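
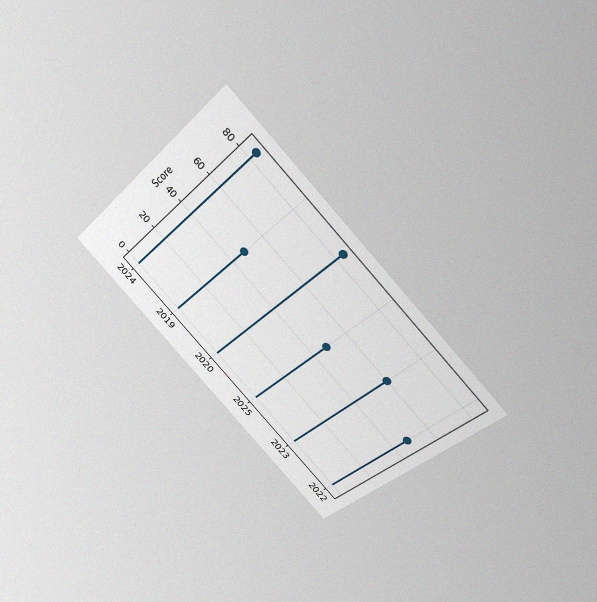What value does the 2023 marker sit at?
60

The chart is tilted about 45° clockwise and viewed slightly from above, with some photo noise. The 2023 marker sits at 60.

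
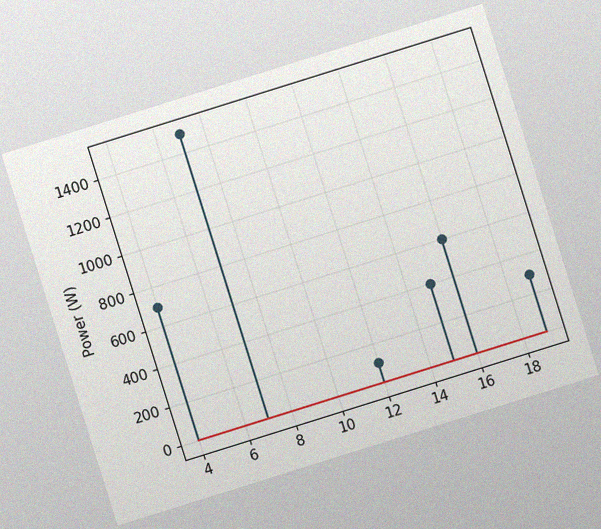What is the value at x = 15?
400W

The chart is tilted about 17° counter-clockwise, with some photo noise. The stem at x=15 reaches 400W.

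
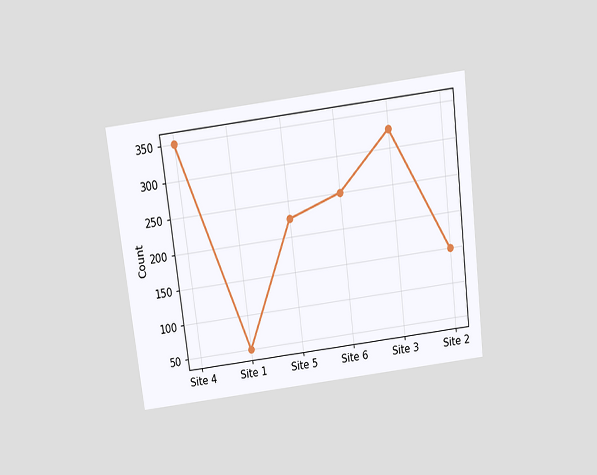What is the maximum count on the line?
350

The chart is tilted about 7° counter-clockwise and viewed slightly from above. The highest point is at Site 4, and reading across to the y-axis gives 350.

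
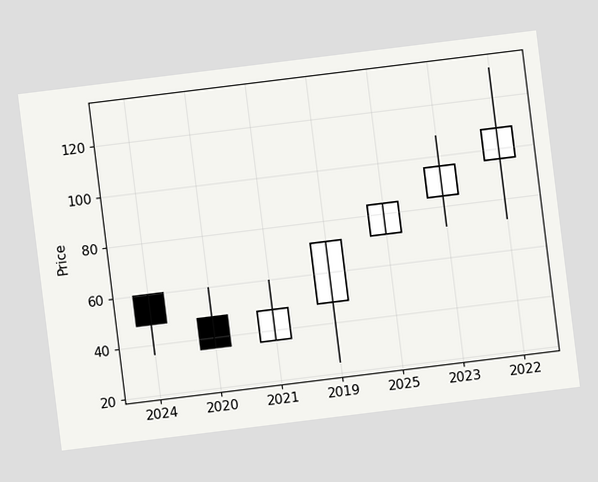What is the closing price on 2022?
108

The chart is tilted about 7° counter-clockwise. The 2022 candle closes at 108.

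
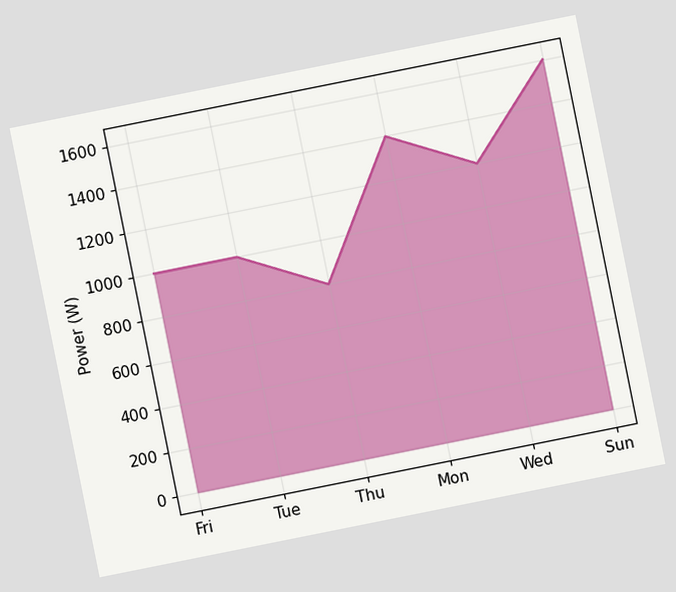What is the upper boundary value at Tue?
1000W

The chart is tilted about 11° counter-clockwise. At Tue the upper boundary is at 1000W.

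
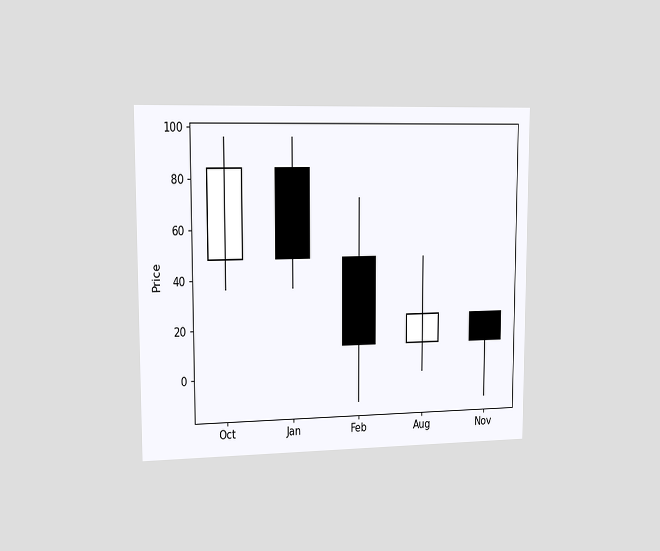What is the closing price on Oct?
The chart is viewed slightly from the left. The Oct candle closes at 84.

84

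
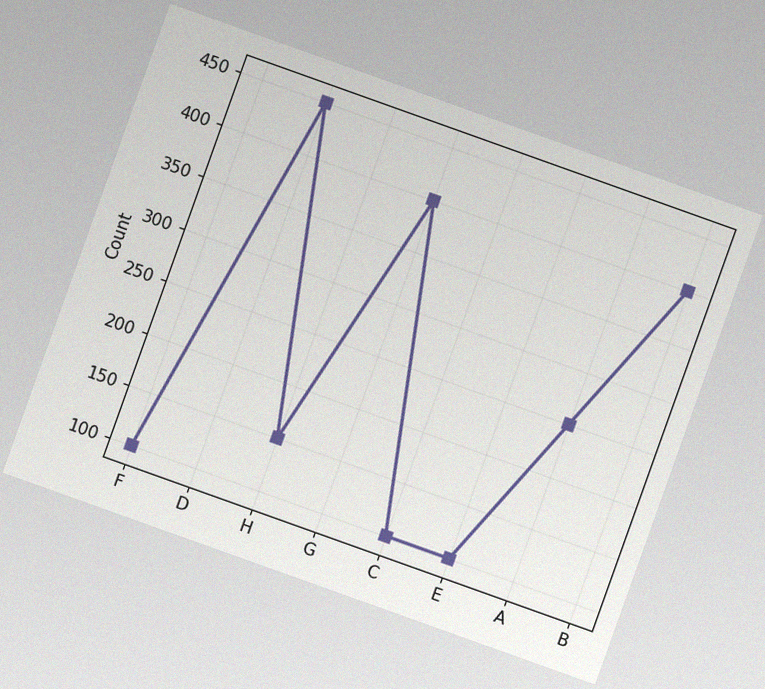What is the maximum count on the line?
450

The chart is tilted about 20° clockwise, with some photo noise. The highest point is at D, and reading across to the y-axis gives 450.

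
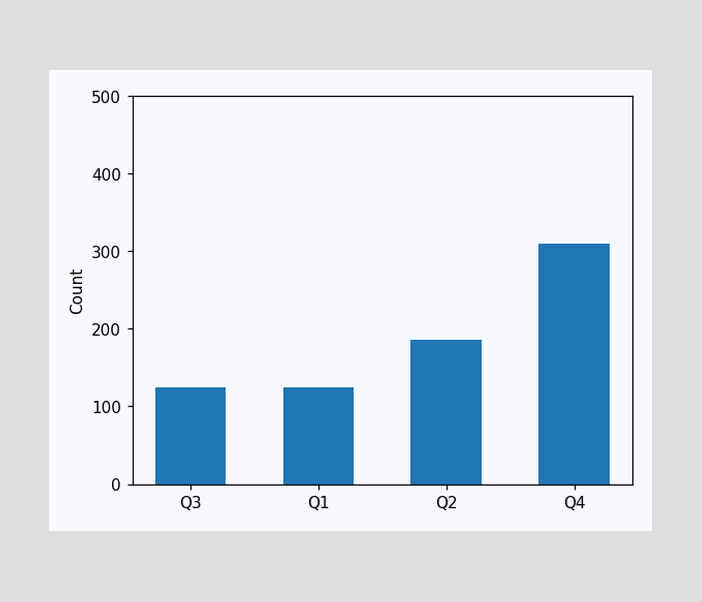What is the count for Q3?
124

Reading along the chart's y-axis, the Q3 bar reaches 124.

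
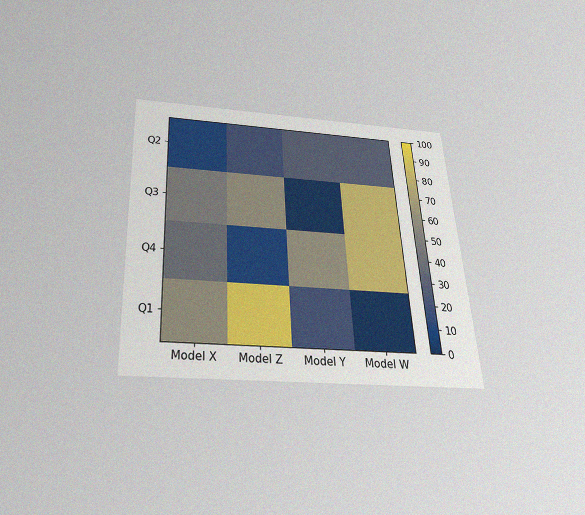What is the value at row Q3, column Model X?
The chart is tilted about 3° counter-clockwise and viewed slightly from below, with some photo noise. Matching cell (Q3, Model X) against the colorbar gives 50.

50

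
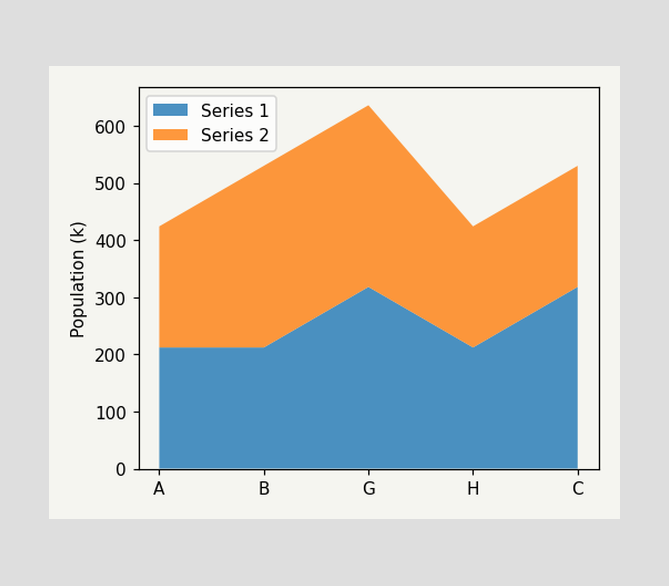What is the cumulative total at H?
The stacked total at H reaches 424k.

424k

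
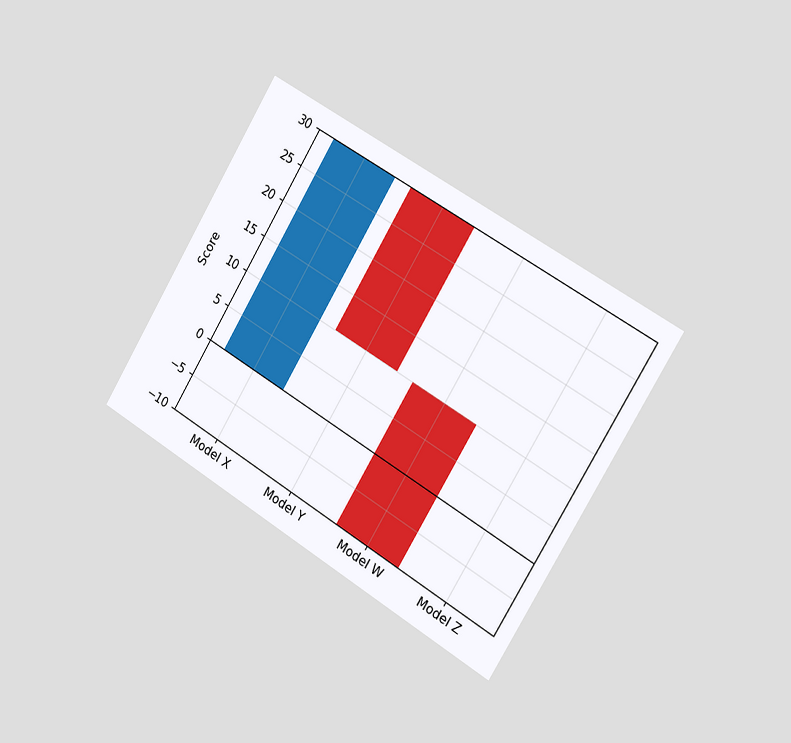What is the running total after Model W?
-10

The chart is tilted about 31° clockwise and viewed slightly from the right. After Model W the running total reaches -10.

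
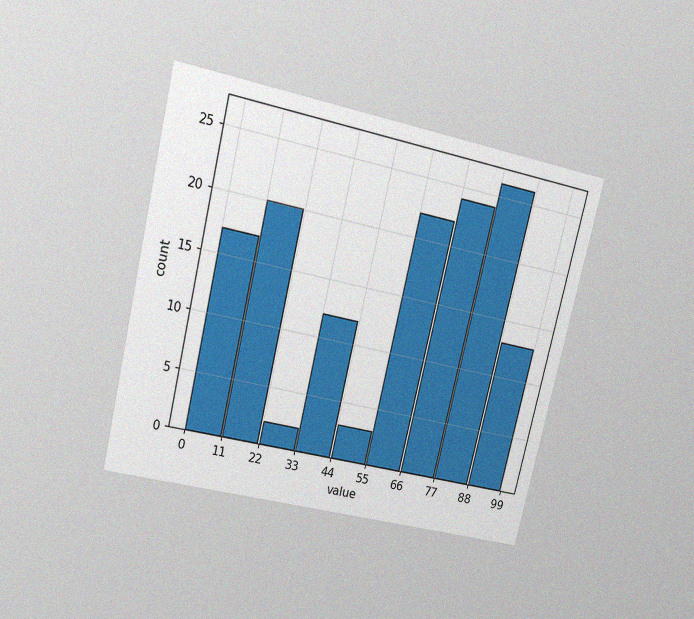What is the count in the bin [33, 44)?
The chart is tilted about 13° clockwise and viewed at a slight angle, with some photo noise. The [33, 44) bin has height 12.

12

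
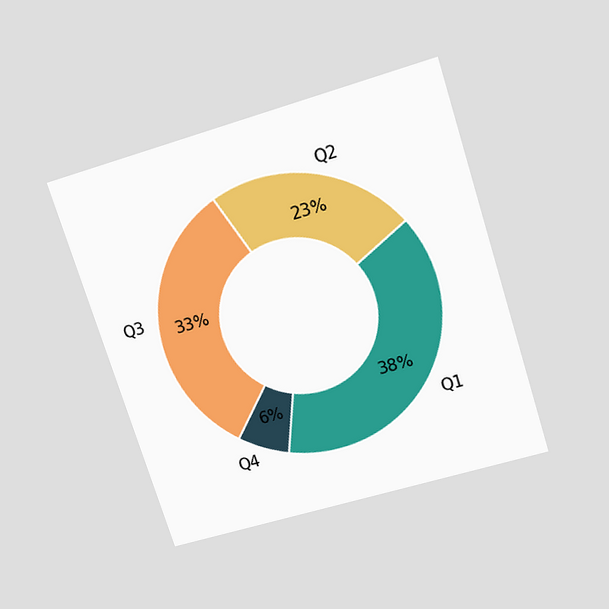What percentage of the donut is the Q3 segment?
The chart is tilted about 17° counter-clockwise and viewed slightly from above. The Q3 segment takes up 33% of the ring.

33%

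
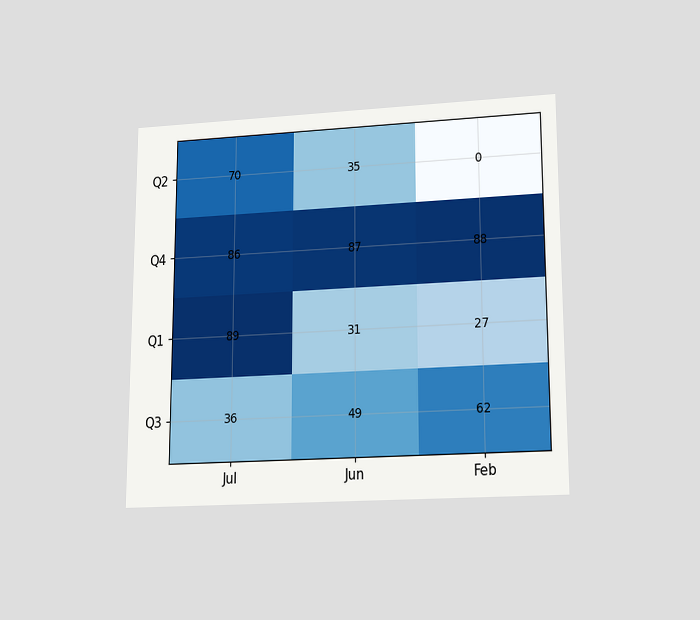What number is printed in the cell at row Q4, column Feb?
88

The chart is viewed slightly from below. The (Q4, Feb) cell reads 88.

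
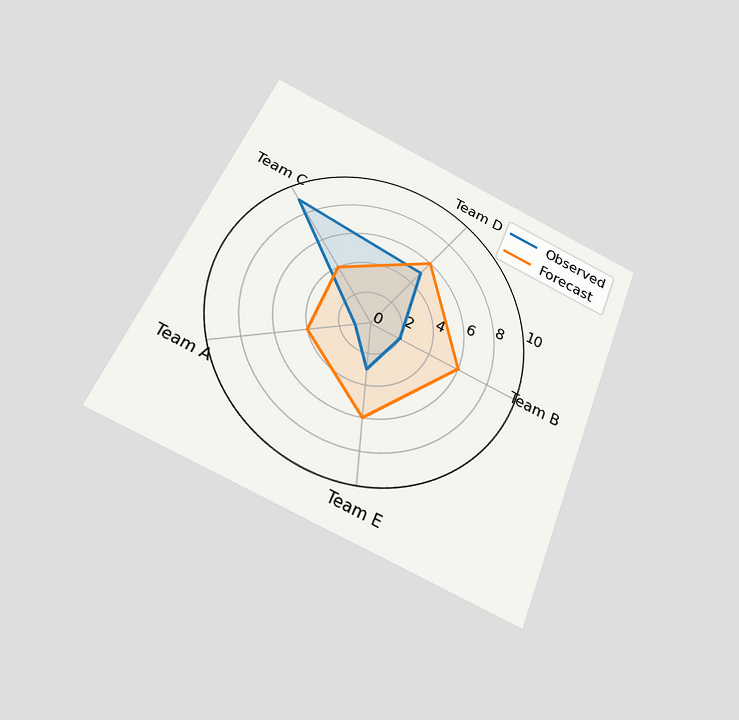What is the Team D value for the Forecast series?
The chart is tilted about 22° clockwise and viewed slightly from below. On the Team D axis, Forecast reaches 6.

6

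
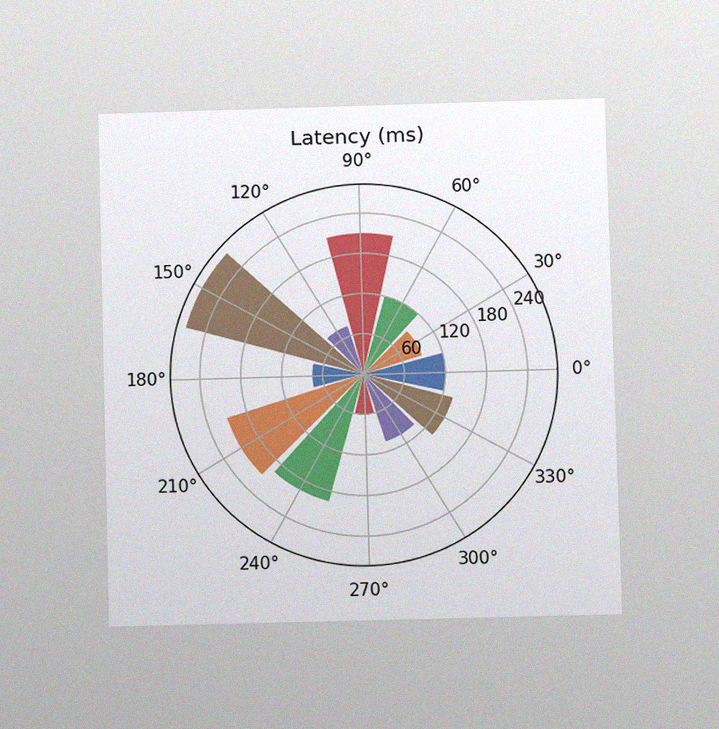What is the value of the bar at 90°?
The chart is viewed at a slight angle, with some photo noise. The bar at 90° reaches 210ms on the radial axis.

210ms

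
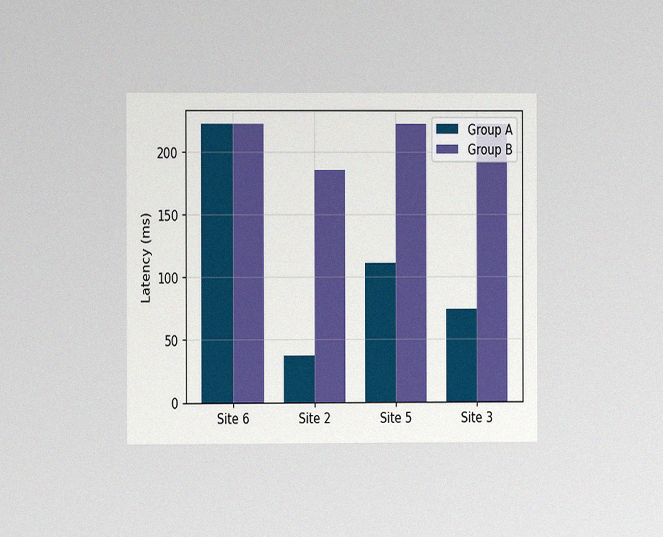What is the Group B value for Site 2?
The chart is viewed at a slight angle, with some photo noise. The Group B bar at Site 2 reaches 185ms on the y-axis.

185ms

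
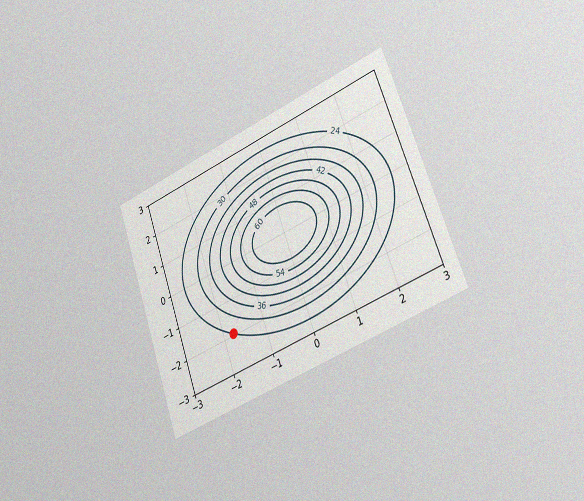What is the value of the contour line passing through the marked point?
The chart is tilted about 20° counter-clockwise and viewed slightly from the right, with some photo noise. The marked point sits on the contour labelled 24.

24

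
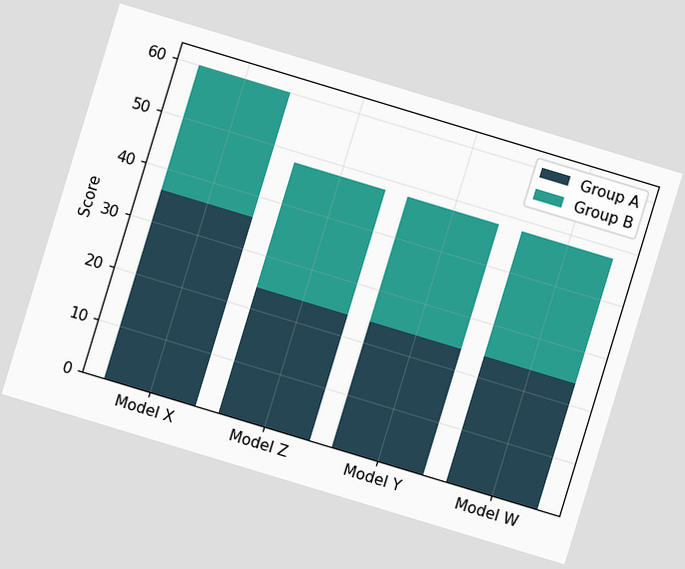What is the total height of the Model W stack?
48

The chart is tilted about 17° clockwise. The Model W stack's top reaches 48 on the y-axis.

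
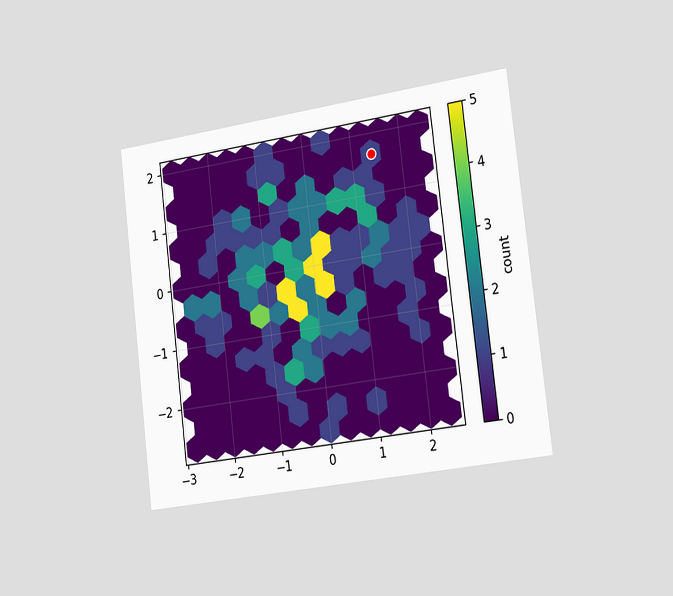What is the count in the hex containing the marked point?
The chart is tilted about 7° counter-clockwise and viewed slightly from the right. The marked hex reads 1 on the colorbar.

1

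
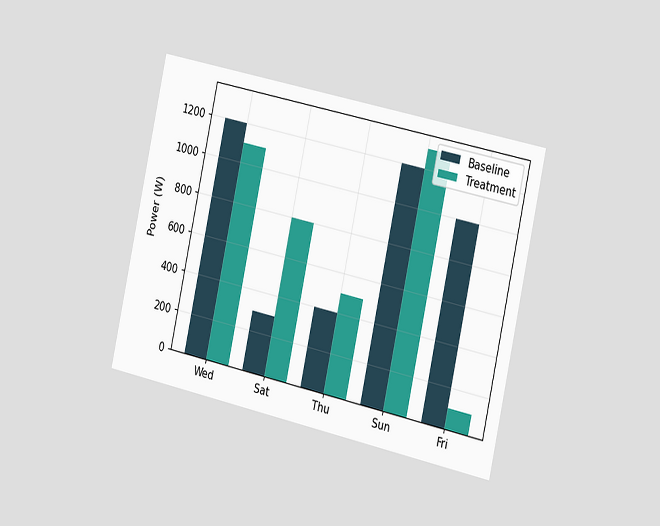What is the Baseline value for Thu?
400W

The chart is tilted about 12° clockwise and viewed slightly from the right. The Baseline bar at Thu reaches 400W on the y-axis.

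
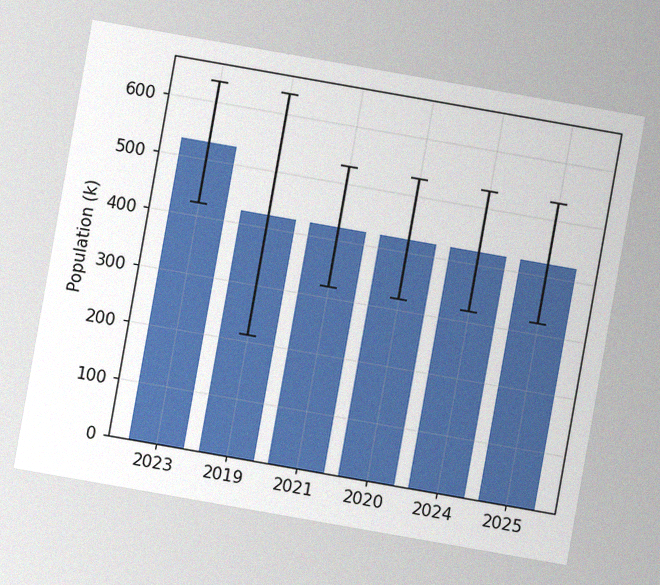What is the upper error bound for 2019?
The chart is tilted about 10° clockwise, with some photo noise. The 2019 bar's upper whisker reaches 636k.

636k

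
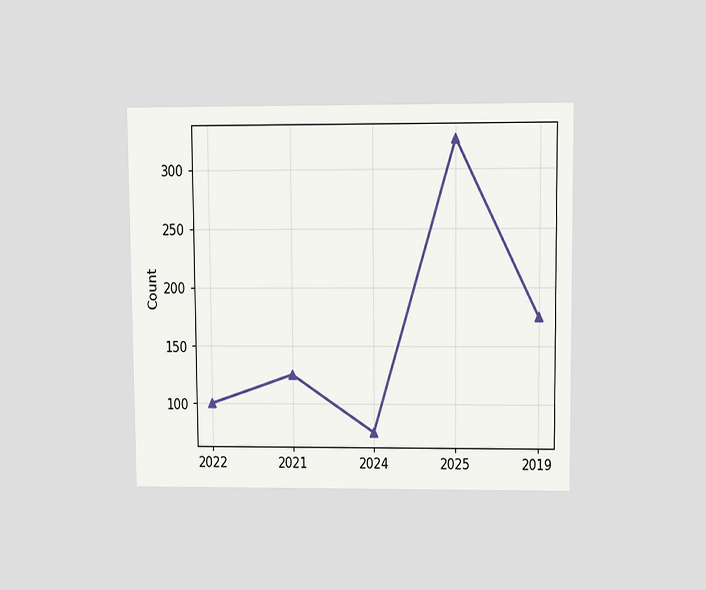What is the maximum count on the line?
The chart is viewed slightly from above. The highest point is at 2025, and reading across to the y-axis gives 325.

325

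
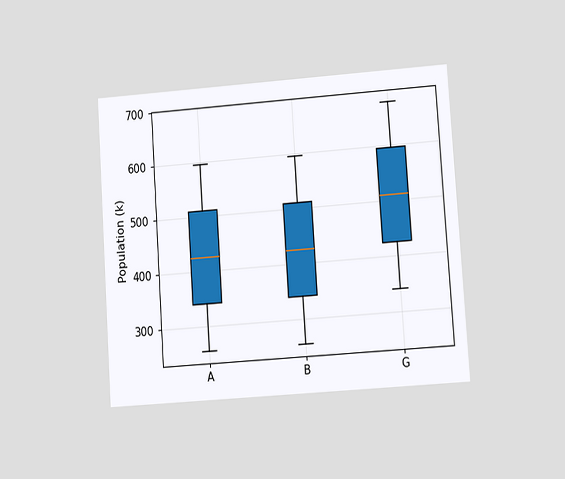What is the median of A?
The chart is tilted about 4° counter-clockwise and viewed at a slight angle. The median line in the A box sits at 425k.

425k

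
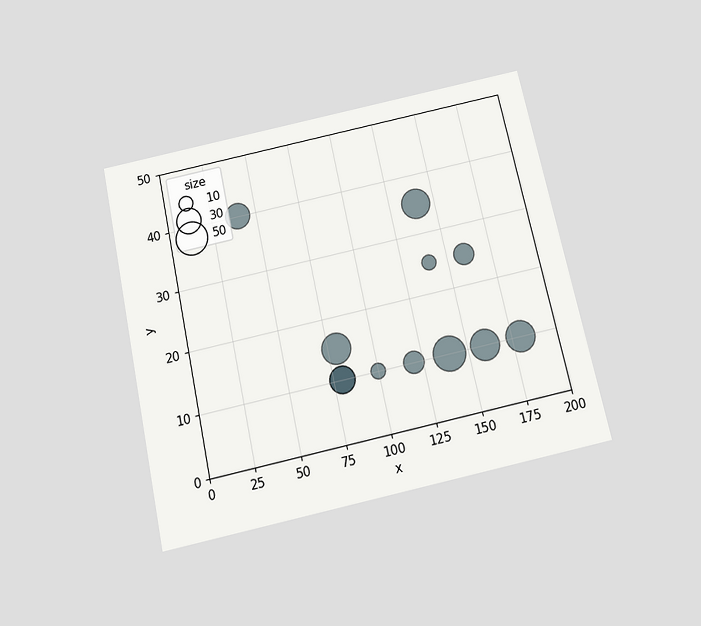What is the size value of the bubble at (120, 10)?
The chart is tilted about 12° counter-clockwise and viewed slightly from below. Matching the bubble at (120, 10) against the size legend gives 20.

20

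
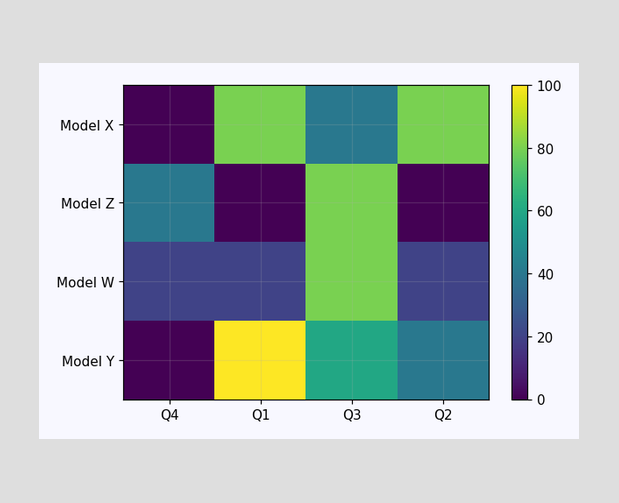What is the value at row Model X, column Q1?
80

Matching cell (Model X, Q1) against the colorbar gives 80.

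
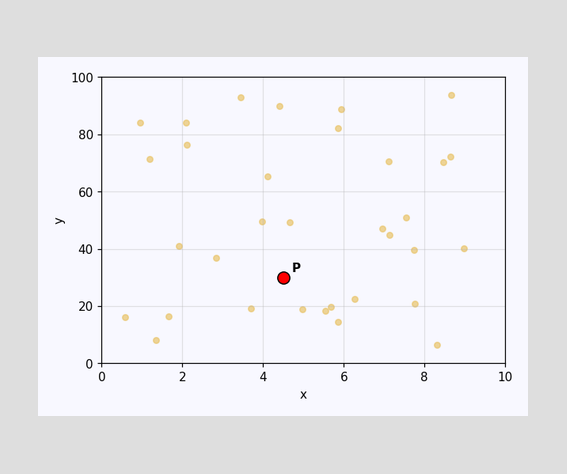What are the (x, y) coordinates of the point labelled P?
(4.5, 30)

Following the gridlines from P to each axis, P sits at (4.5, 30).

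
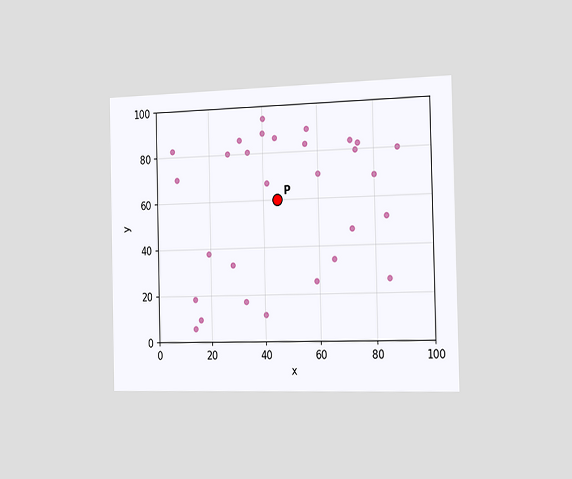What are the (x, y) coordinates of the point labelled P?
The chart is viewed slightly from the right. Following the gridlines from P to each axis, P sits at (45, 60).

(45, 60)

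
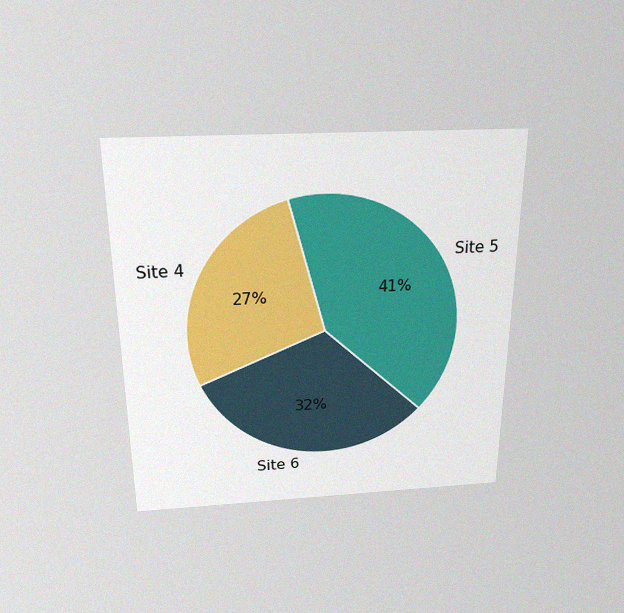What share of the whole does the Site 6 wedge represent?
32%

The chart is viewed slightly from above, with some photo noise. The Site 6 slice takes up 32% of the pie.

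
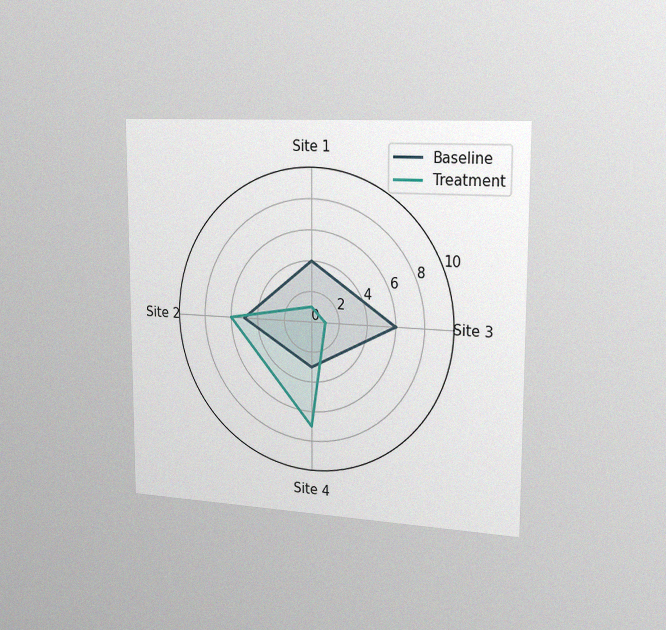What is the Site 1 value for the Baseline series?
4

The chart is viewed slightly from the right, with some photo noise. On the Site 1 axis, Baseline reaches 4.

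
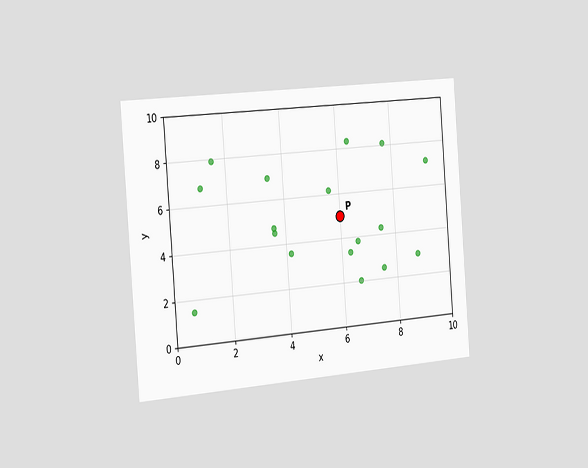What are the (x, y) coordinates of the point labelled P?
(6, 5)

The chart is tilted about 4° counter-clockwise and viewed slightly from the left. Following the gridlines from P to each axis, P sits at (6, 5).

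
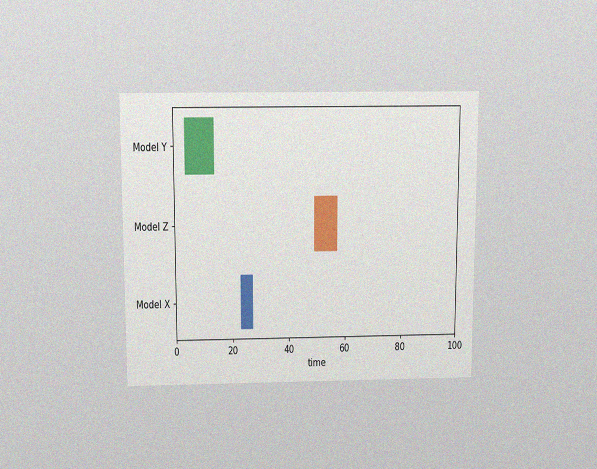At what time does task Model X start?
23

The chart is viewed slightly from above, with some photo noise. The Model X bar begins at t=23.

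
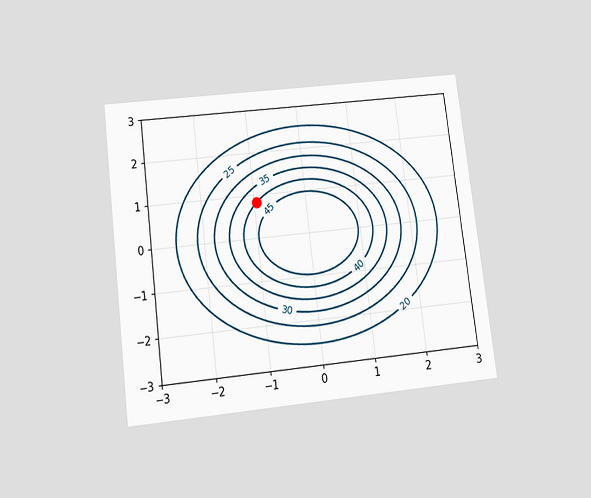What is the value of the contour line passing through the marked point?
The chart is tilted about 7° counter-clockwise and viewed slightly from below. The marked point sits on the contour labelled 40.

40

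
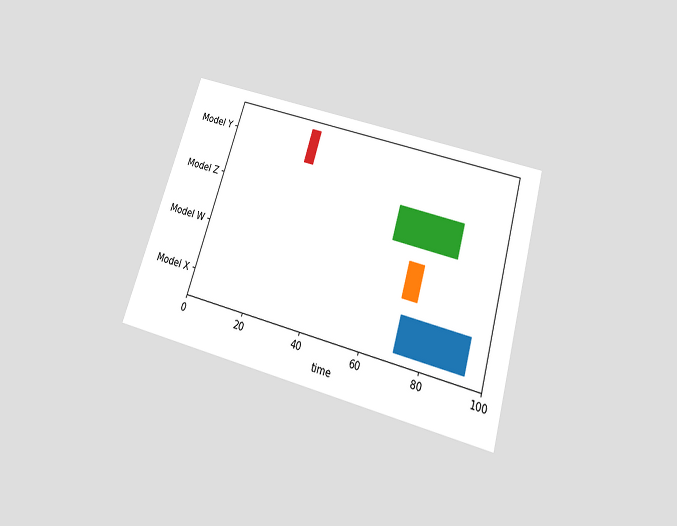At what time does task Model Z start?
The chart is tilted about 17° clockwise and viewed slightly from below. The Model Z bar begins at t=63.

63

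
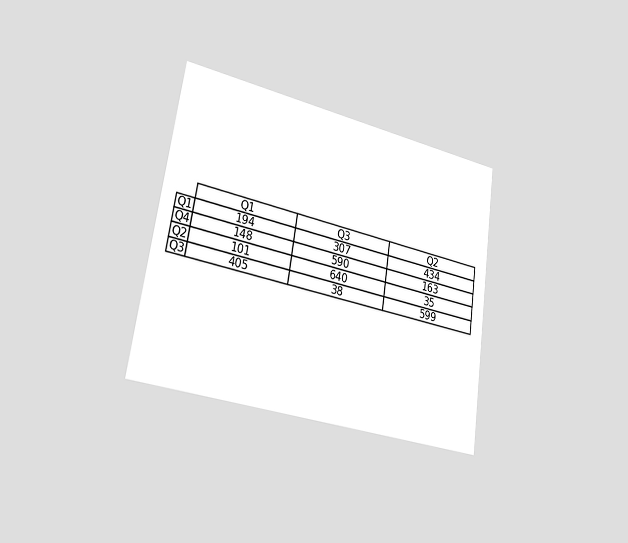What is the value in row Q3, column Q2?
The chart is tilted about 8° clockwise and viewed slightly from the left. The (Q3, Q2) cell reads 599.

599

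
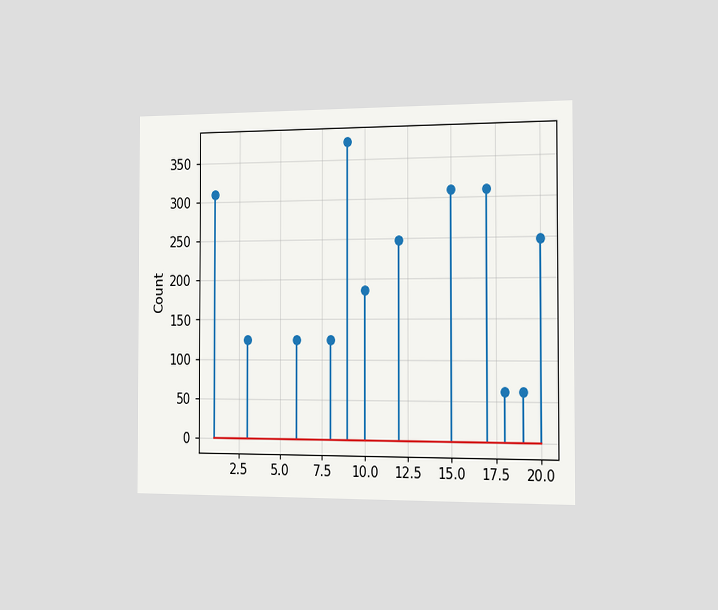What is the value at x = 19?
62

The chart is viewed slightly from the right. The stem at x=19 reaches 62.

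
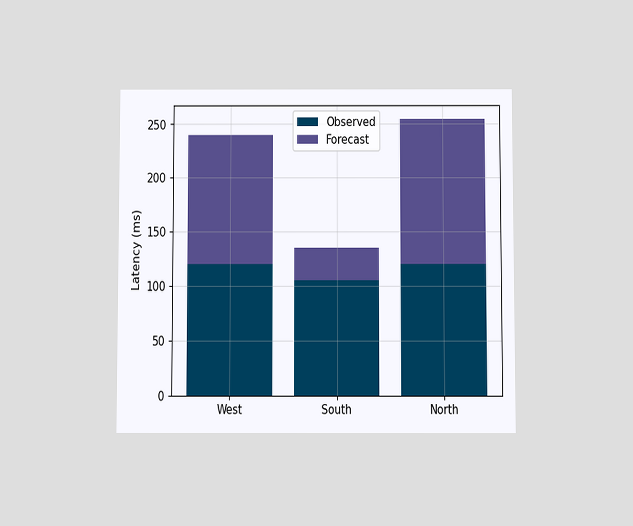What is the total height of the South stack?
The chart is viewed slightly from below. The South stack's top reaches 135ms on the y-axis.

135ms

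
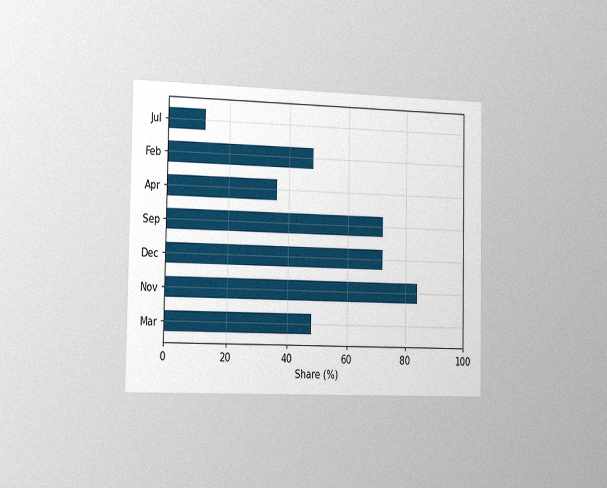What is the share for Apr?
The chart is viewed slightly from the left, with some photo noise. Reading along the chart's x-axis, the Apr bar reaches 36%.

36%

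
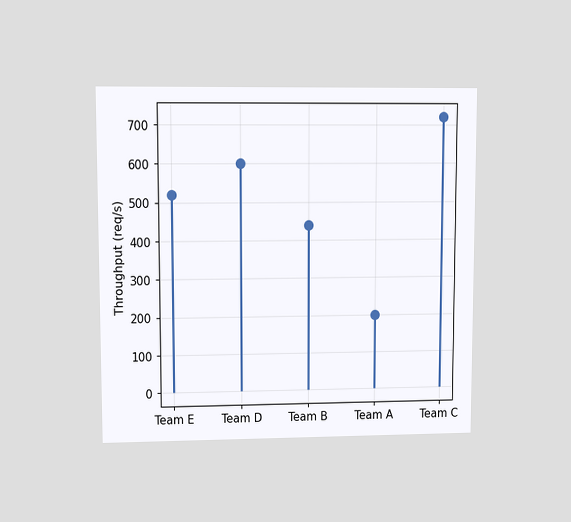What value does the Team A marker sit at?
200req/s

The chart is viewed at a slight angle. The Team A marker sits at 200req/s.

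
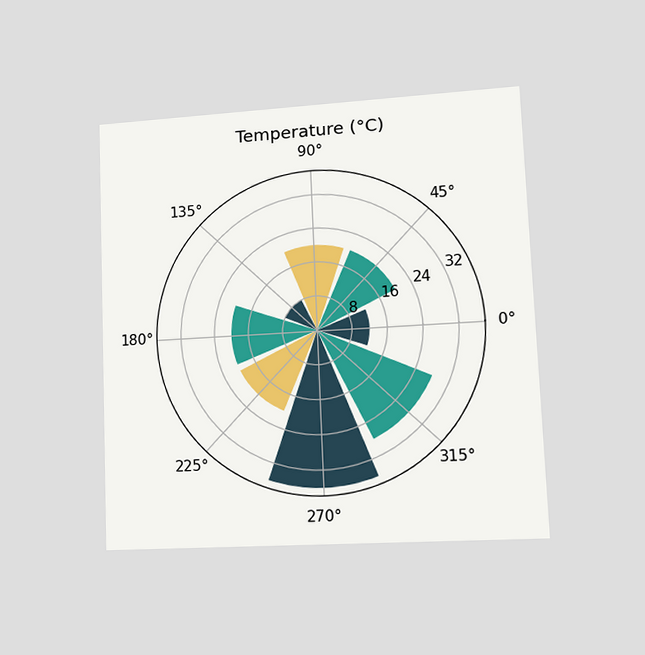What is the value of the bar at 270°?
36°C

The chart is tilted about 2° counter-clockwise and viewed at a slight angle. The bar at 270° reaches 36°C on the radial axis.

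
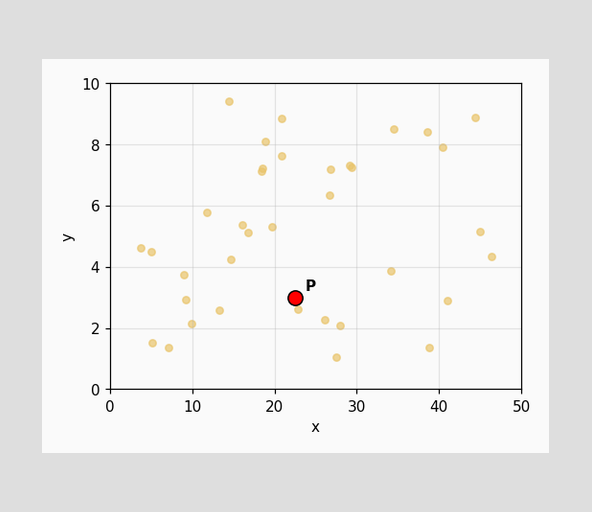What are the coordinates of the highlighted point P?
(22.5, 3)

Following the gridlines from P to each axis, P sits at (22.5, 3).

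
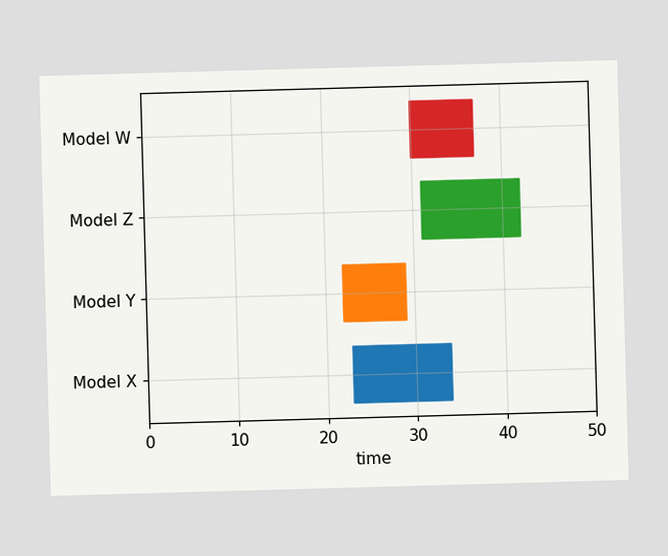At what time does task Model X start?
The Model X bar begins at t=23.

23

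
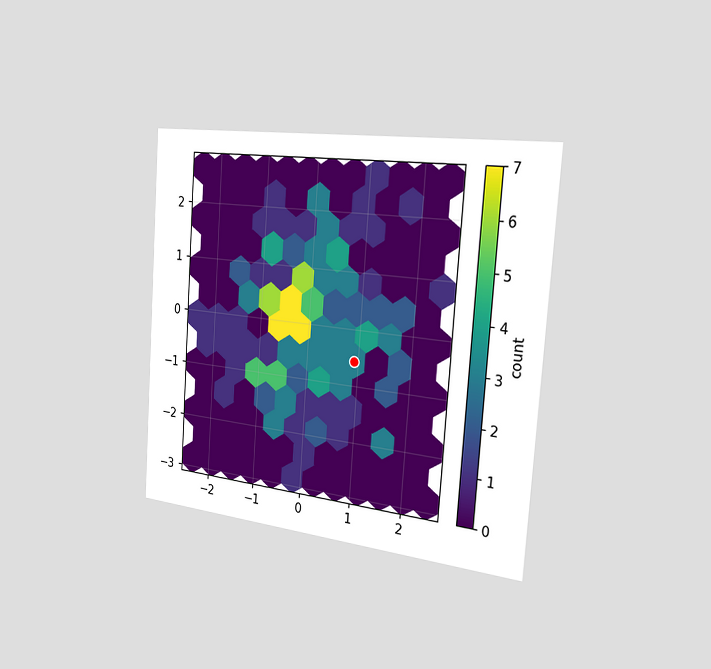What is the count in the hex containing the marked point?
The chart is tilted about 4° clockwise and viewed slightly from the right. The marked hex reads 3 on the colorbar.

3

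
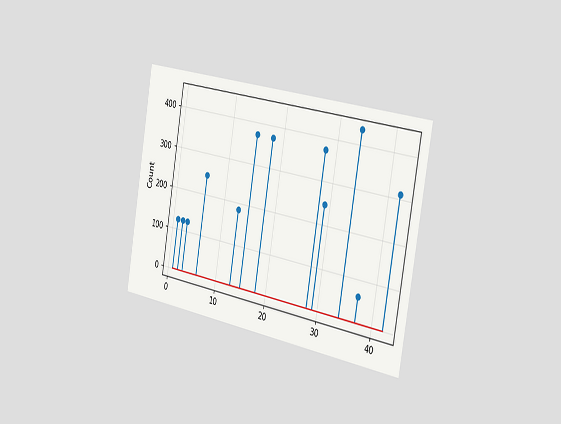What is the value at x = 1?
124

The chart is tilted about 10° clockwise and viewed slightly from the right. The stem at x=1 reaches 124.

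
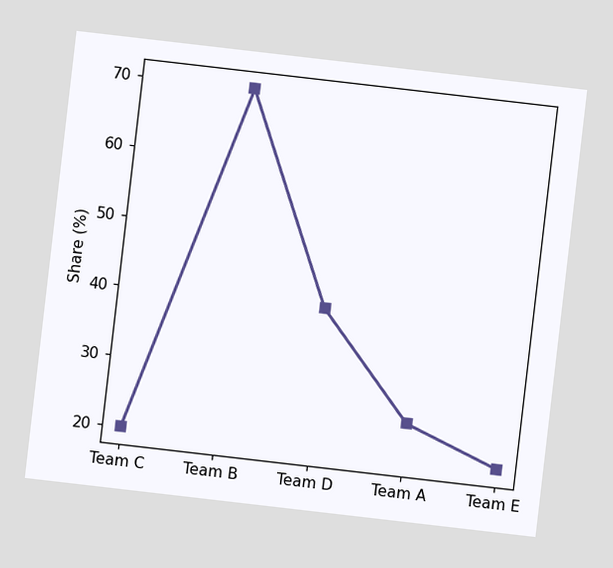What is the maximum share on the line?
The chart is tilted about 7° clockwise. The highest point is at Team B, and reading across to the y-axis gives 70%.

70%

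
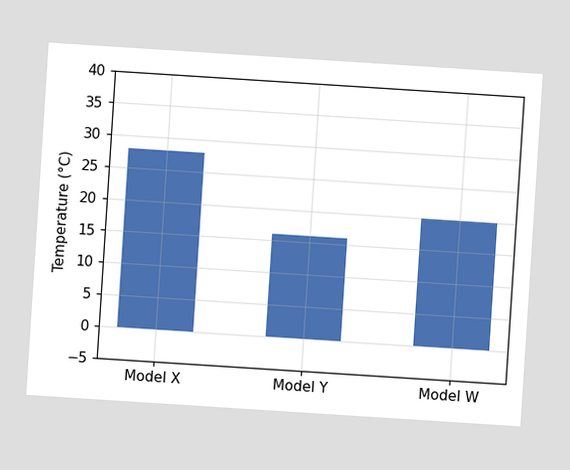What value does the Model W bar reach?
20°C

The chart is tilted about 4° clockwise. Reading along the chart's y-axis, the Model W bar reaches 20°C.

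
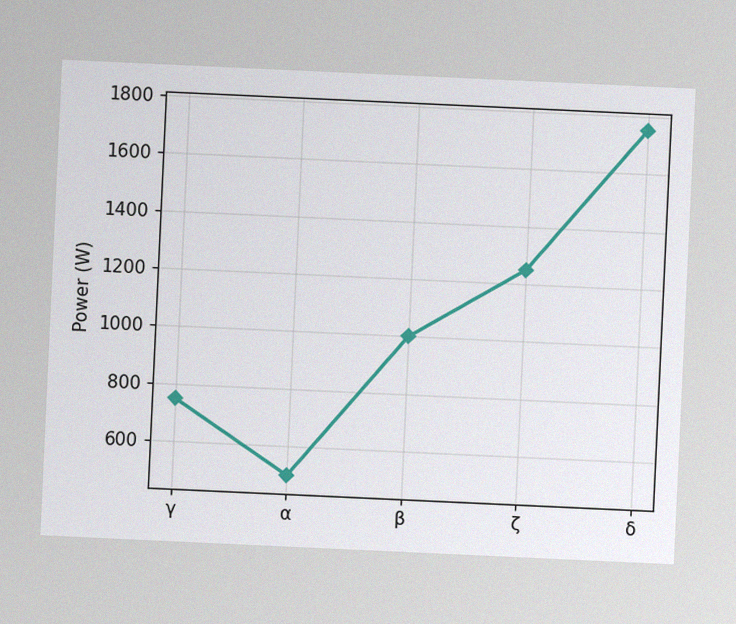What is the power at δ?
1750W

The chart is tilted about 3° clockwise, with some photo noise. At δ, the line is at 1750W.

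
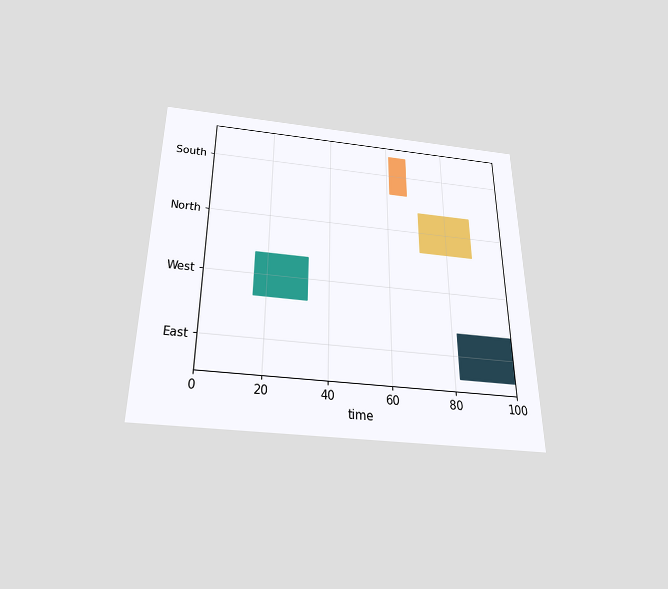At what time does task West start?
16

The chart is viewed slightly from below. The West bar begins at t=16.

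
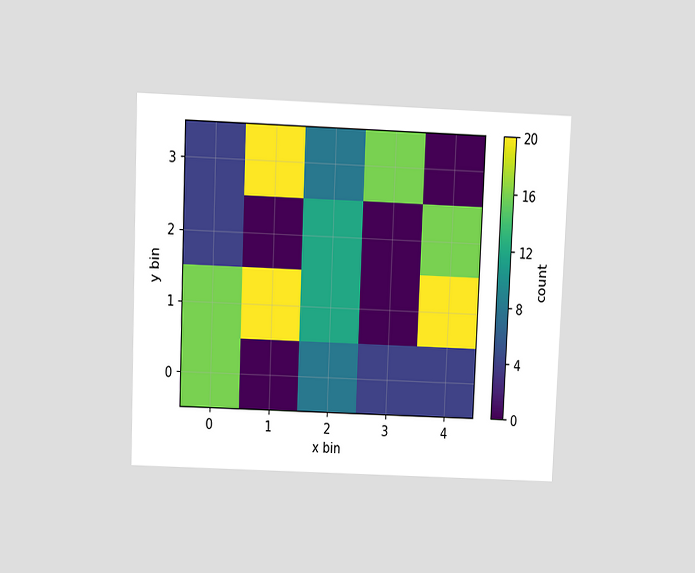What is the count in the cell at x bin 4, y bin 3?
0

The chart is tilted about 2° clockwise and viewed slightly from above. Matching the cell (4, 3) against the colorbar gives 0.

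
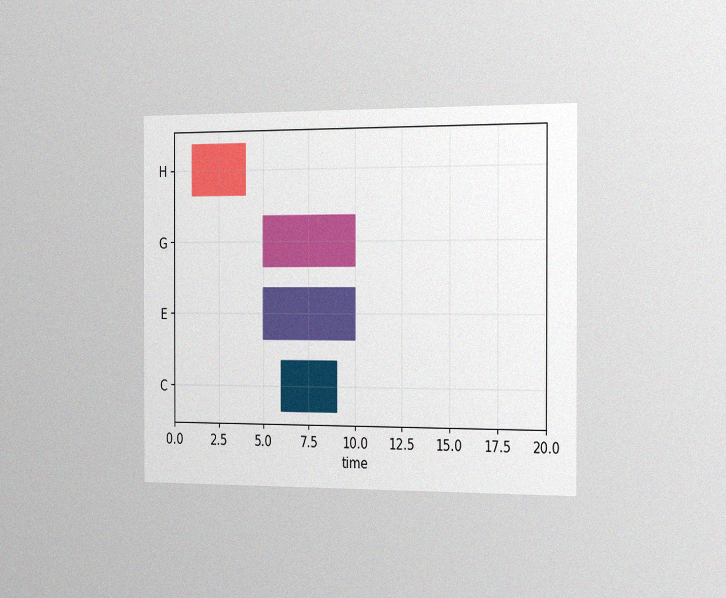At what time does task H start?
The chart is viewed slightly from the right, with some photo noise. The H bar begins at t=1.

1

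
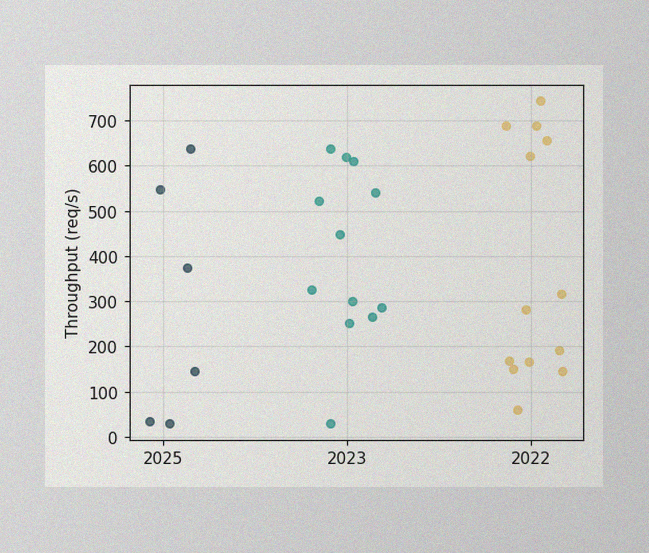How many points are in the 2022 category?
The image has some photo noise and uneven lighting. Counting the markers in the 2022 column gives 13.

13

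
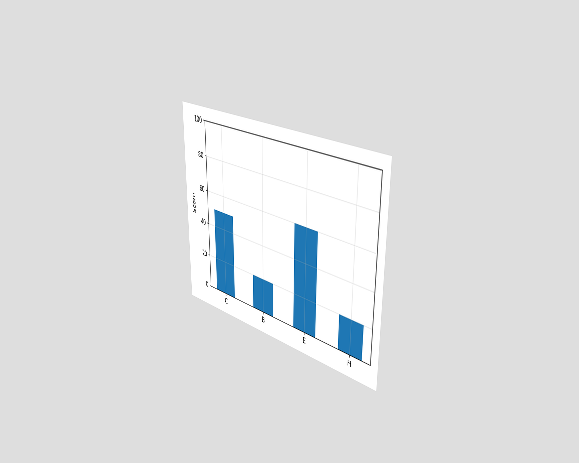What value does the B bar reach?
20

The chart is viewed slightly from the right. Reading along the chart's y-axis, the B bar reaches 20.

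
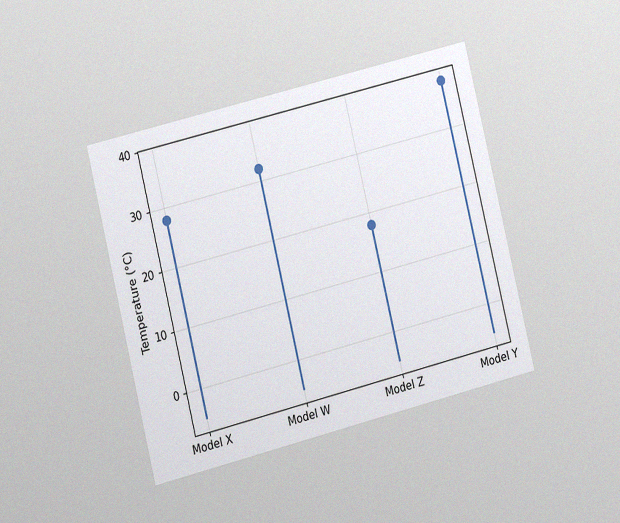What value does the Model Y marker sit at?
The chart is tilted about 14° counter-clockwise and viewed at a slight angle, with some photo noise. The Model Y marker sits at 38°C.

38°C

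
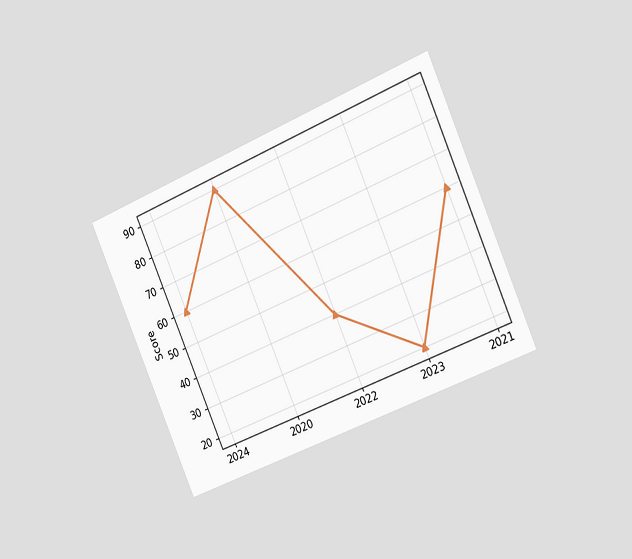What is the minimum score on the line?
20

The chart is tilted about 23° counter-clockwise and viewed slightly from the right. The lowest point is at 2023, and reading across to the y-axis gives 20.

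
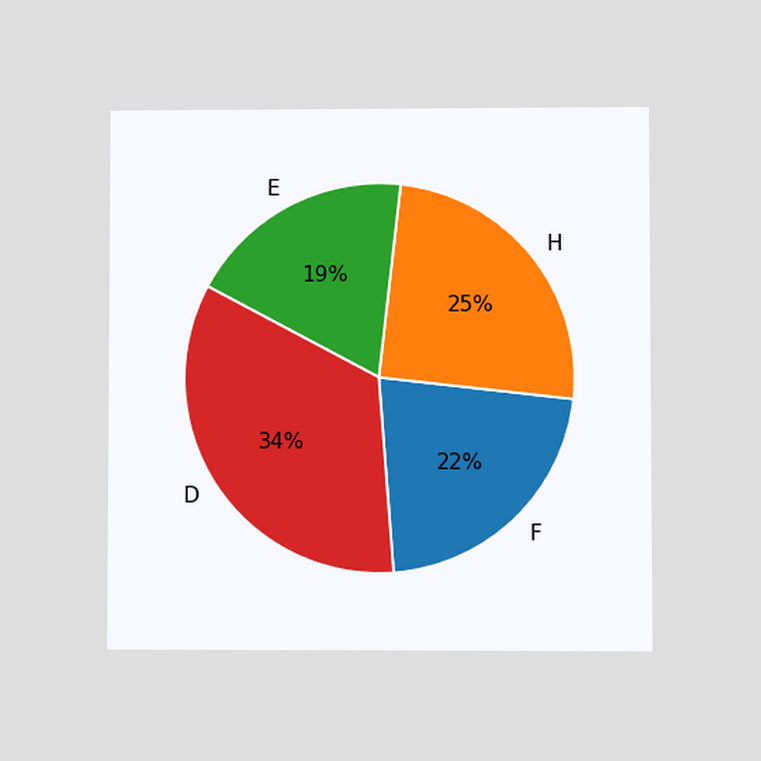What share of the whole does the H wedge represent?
The chart is viewed at a slight angle. The H slice takes up 25% of the pie.

25%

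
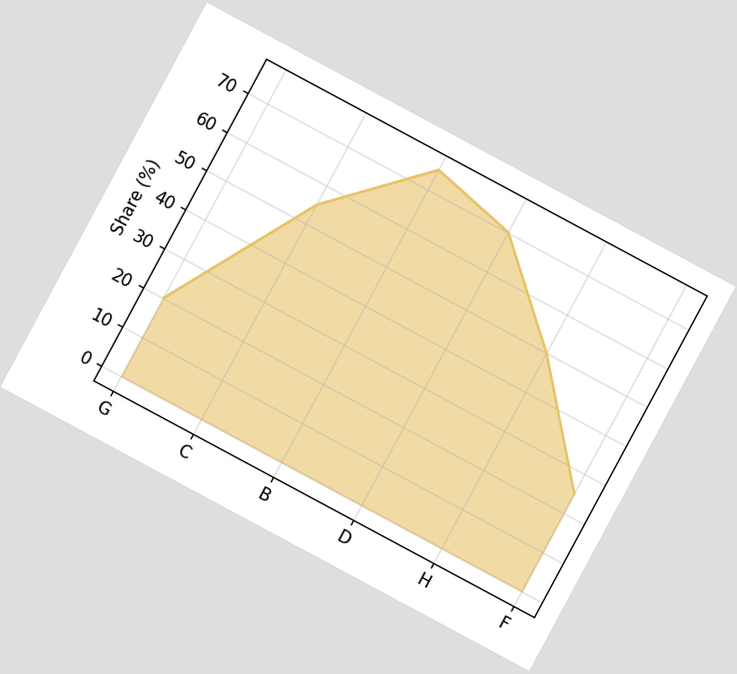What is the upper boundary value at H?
The chart is tilted about 28° clockwise. At H the upper boundary is at 50%.

50%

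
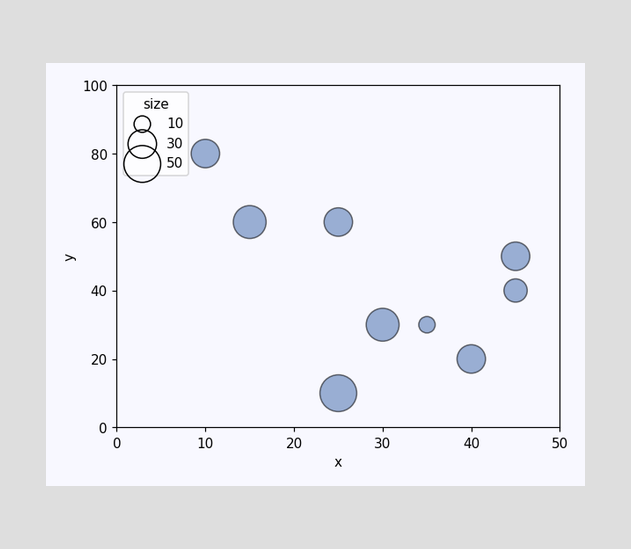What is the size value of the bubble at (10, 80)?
Matching the bubble at (10, 80) against the size legend gives 30.

30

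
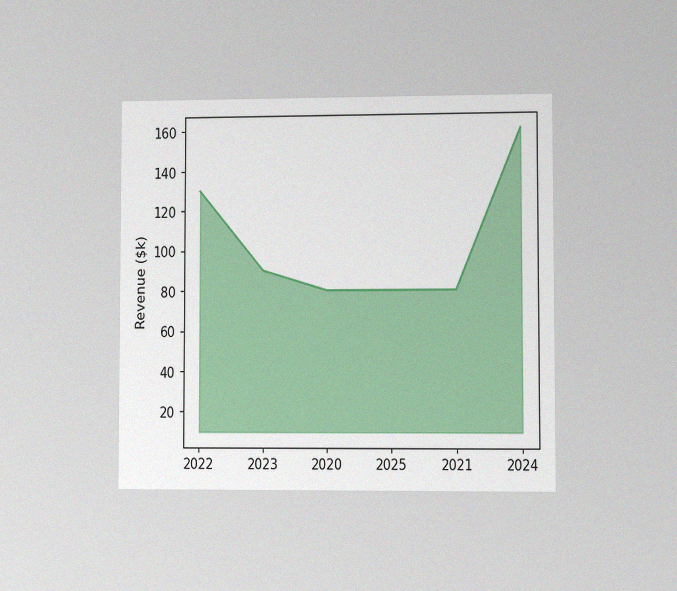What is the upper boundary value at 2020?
The chart is viewed at a slight angle, with some photo noise. At 2020 the upper boundary is at $80k.

$80k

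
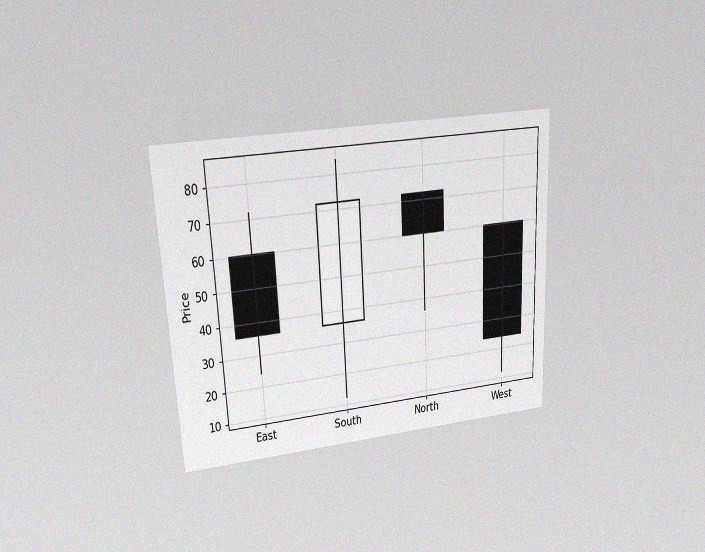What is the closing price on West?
The chart is tilted about 3° counter-clockwise and viewed at a slight angle, with some photo noise. The West candle closes at 24.

24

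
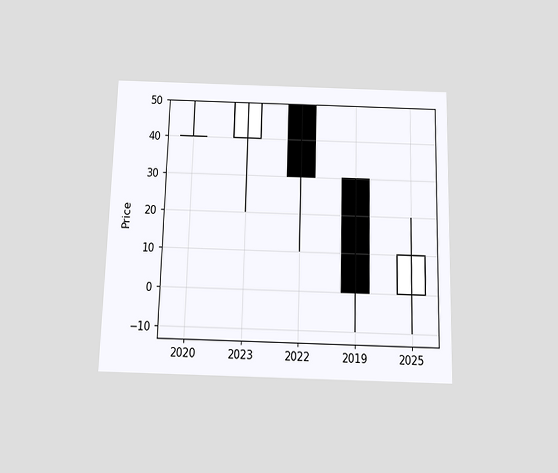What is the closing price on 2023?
50

The chart is viewed slightly from below. The 2023 candle closes at 50.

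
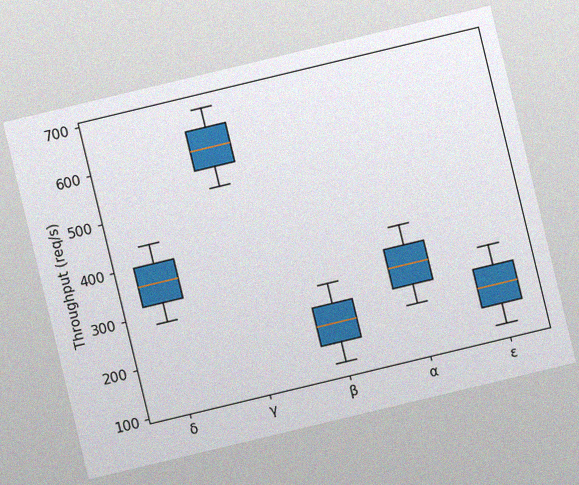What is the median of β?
200req/s

The chart is tilted about 14° counter-clockwise, with some photo noise. The median line in the β box sits at 200req/s.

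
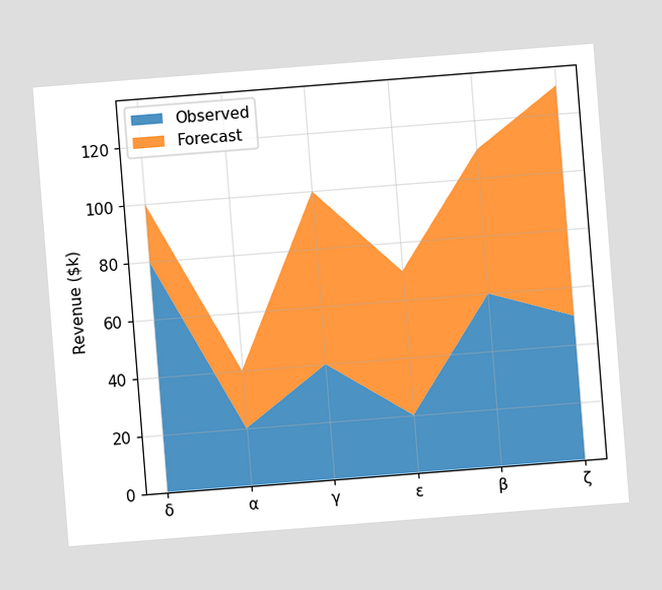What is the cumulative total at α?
$40k

The chart is tilted about 4° counter-clockwise. The stacked total at α reaches $40k.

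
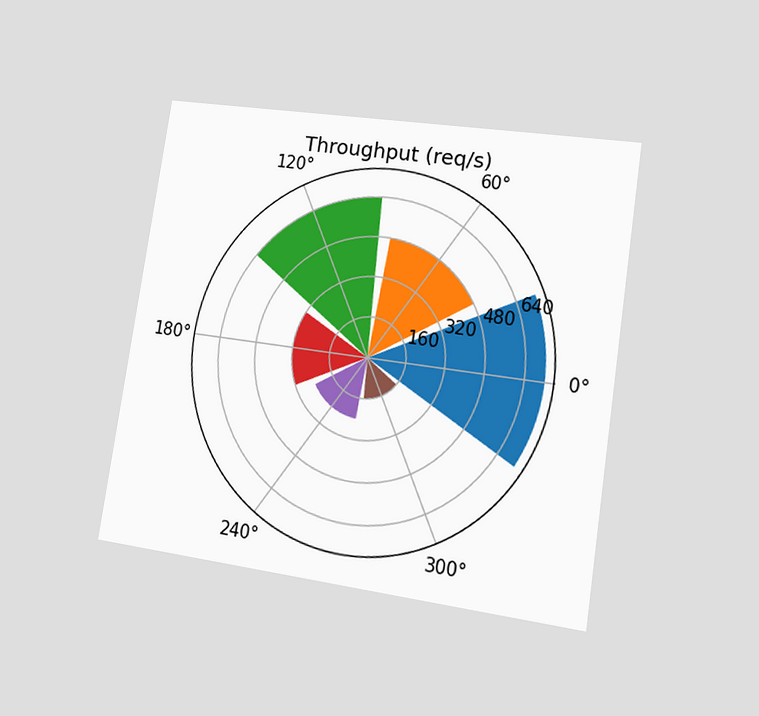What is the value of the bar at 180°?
The chart is tilted about 9° clockwise and viewed at a slight angle. The bar at 180° reaches 320req/s on the radial axis.

320req/s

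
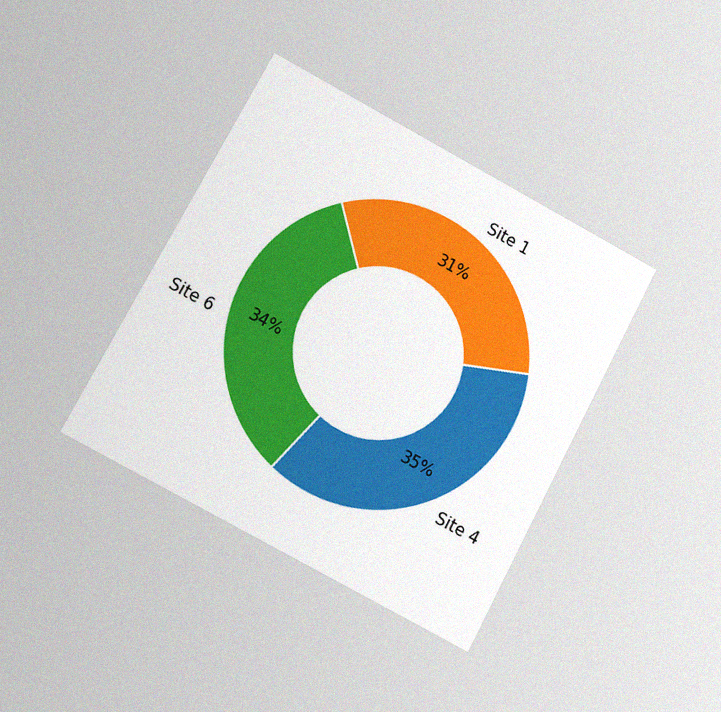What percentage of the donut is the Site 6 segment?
The chart is tilted about 28° clockwise and viewed at a slight angle, with some photo noise. The Site 6 segment takes up 34% of the ring.

34%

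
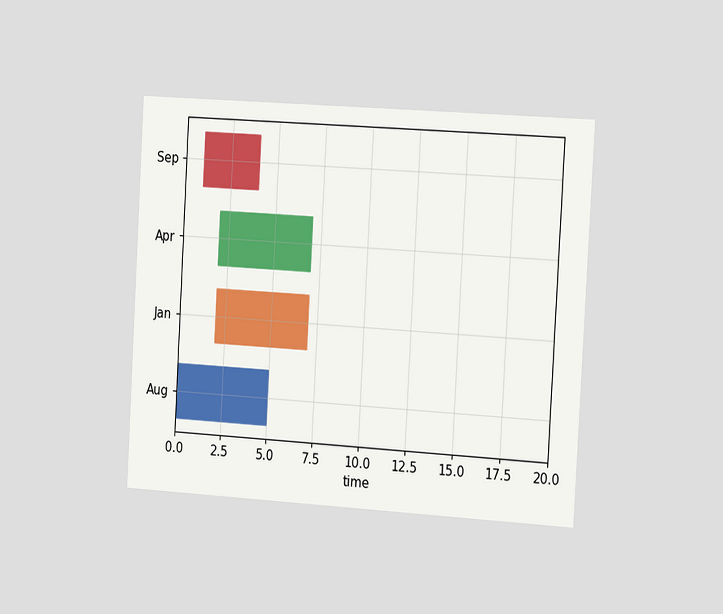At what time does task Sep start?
1

The chart is tilted about 3° clockwise and viewed slightly from the right. The Sep bar begins at t=1.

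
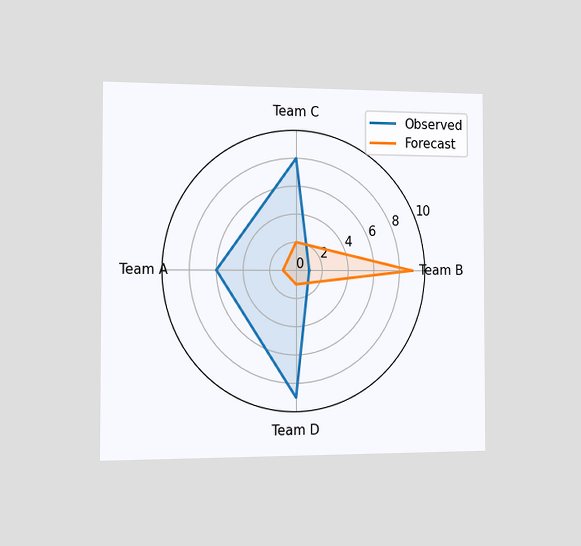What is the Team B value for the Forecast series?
9

The chart is viewed slightly from the left. On the Team B axis, Forecast reaches 9.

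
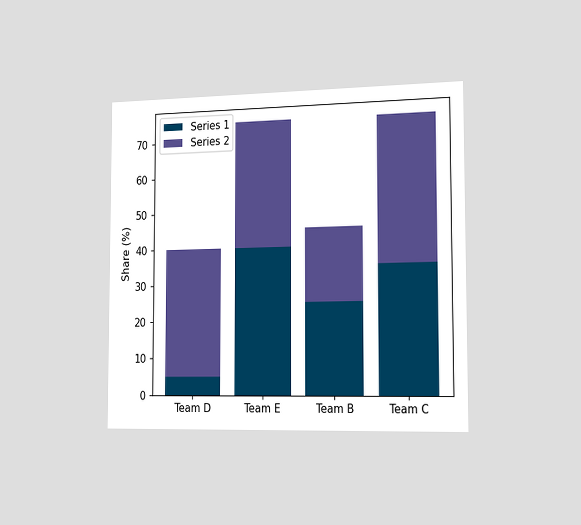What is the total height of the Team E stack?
75%

The chart is viewed slightly from the right. The Team E stack's top reaches 75% on the y-axis.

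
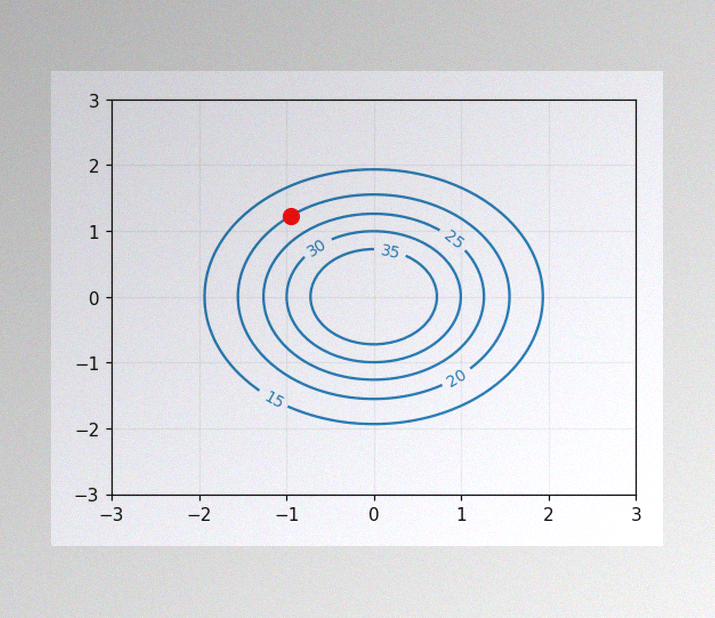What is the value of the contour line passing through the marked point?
20

The image has some photo noise and uneven lighting. The marked point sits on the contour labelled 20.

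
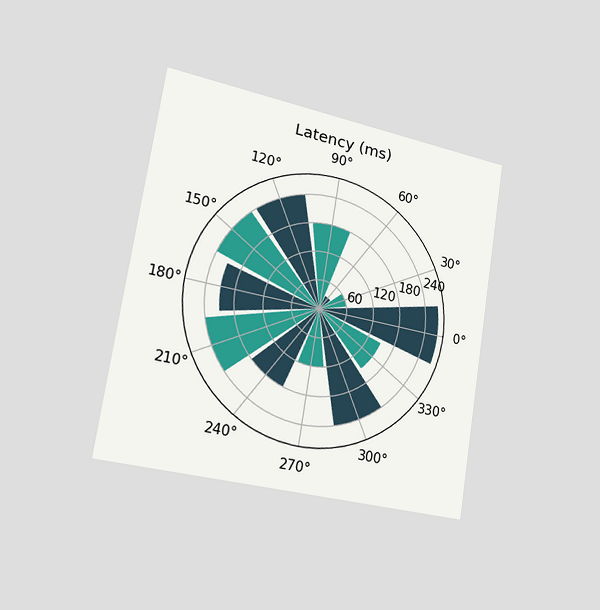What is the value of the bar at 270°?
The chart is tilted about 9° clockwise and viewed slightly from the left. The bar at 270° reaches 120ms on the radial axis.

120ms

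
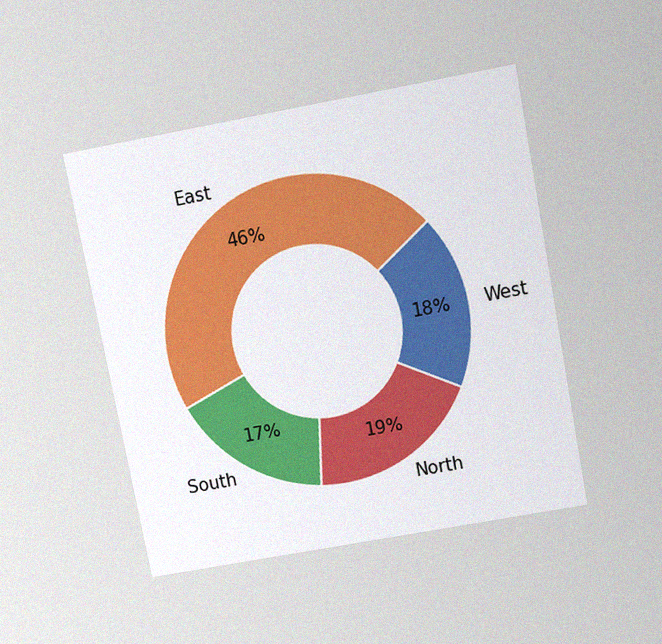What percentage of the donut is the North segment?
The chart is tilted about 11° counter-clockwise and viewed slightly from above, with some photo noise. The North segment takes up 19% of the ring.

19%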